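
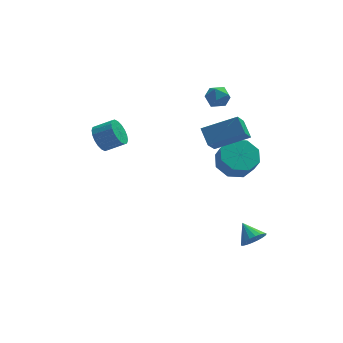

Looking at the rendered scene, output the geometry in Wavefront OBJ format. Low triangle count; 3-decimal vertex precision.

v 1.392 0.066 1.755
v 0.877 -0.859 2.761
v 1.187 0.912 2.428
v 0.672 -0.013 3.434
v 3.208 -0.107 2.526
v 2.693 -1.032 3.532
v 3.003 0.739 3.199
v 2.488 -0.186 4.205
v 2.615 0.886 0.031
v 3.648 1.2 0.064
v 3.798 0.608 1.003
v 2.765 0.294 0.969
v 3.147 1.717 0.47
v 3.297 1.125 1.409
v 2.334 1.747 0.619
v 2.484 1.155 1.557
v 1.686 1.273 0.423
v 1.836 0.681 1.362
v 1.582 0.572 -0.003
v 1.732 -0.02 0.936
v 2.083 0.055 -0.409
v 2.233 -0.537 0.53
v 2.896 0.025 -0.557
v 3.046 -0.567 0.381
v 3.544 0.499 -0.362
v 3.694 -0.093 0.577
v 2.899 -2.64 -3.337
v 3.445 -2.224 -3.584
v 2.501 -1.74 -2.703
v 3.211 -2.174 -3.803
v 2.915 -2.215 -3.93
v 2.616 -2.341 -3.939
v 2.372 -2.526 -3.829
v 2.233 -2.734 -3.621
v 2.226 -2.923 -3.357
v 2.352 -3.056 -3.089
v 2.586 -3.106 -2.87
v 2.883 -3.065 -2.743
v 3.182 -2.939 -2.734
v 3.425 -2.754 -2.844
v 3.564 -2.546 -3.052
v 3.572 -2.357 -3.316
v -4.224 0.892 2.644
v -3.814 0.91 1.946
v -2.865 0.686 2.498
v -3.276 0.668 3.196
v -3.798 1.252 2.057
v -2.849 1.029 2.609
v -3.866 1.523 2.285
v -2.918 1.3 2.837
v -4.006 1.669 2.584
v -3.057 1.446 3.135
v -4.188 1.661 2.894
v -3.24 1.438 3.446
v -4.378 1.501 3.155
v -3.429 1.277 3.707
v -4.537 1.22 3.315
v -3.589 0.996 3.867
v -4.635 0.874 3.342
v -3.686 0.65 3.894
v -4.651 0.531 3.231
v -3.702 0.308 3.783
v -4.582 0.26 3.003
v -3.634 0.037 3.555
v -4.443 0.114 2.705
v -3.494 -0.109 3.256
v -4.26 0.122 2.394
v -3.312 -0.101 2.946
v -4.071 0.283 2.133
v -3.122 0.059 2.685
v -3.911 0.564 1.973
v -2.963 0.34 2.525
v 2.004 4.482 3.317
v 2.52 4.59 2.774
v 2.1 3.27 3.166
v 2.616 3.378 2.623
v 2.785 3.538 3.343
v 2.726 4.287 3.437
v 1.894 3.573 2.503
v 1.835 4.322 2.597
v 2.452 4.028 2.271
v 3.003 4.007 2.79
v 1.617 3.853 3.15
v 2.168 3.832 3.669
f 2 4 1
f 5 2 1
f 1 4 3
f 3 5 1
f 2 8 4
f 6 2 5
f 6 8 2
f 4 8 3
f 7 5 3
f 3 8 7
f 7 6 5
f 8 6 7
f 10 9 13
f 10 13 11
f 11 13 14
f 11 14 12
f 13 9 15
f 13 15 14
f 14 15 16
f 14 16 12
f 15 9 17
f 15 17 16
f 16 17 18
f 16 18 12
f 17 9 19
f 17 19 18
f 18 19 20
f 18 20 12
f 19 9 21
f 19 21 20
f 20 21 22
f 20 22 12
f 21 9 23
f 21 23 22
f 22 23 24
f 22 24 12
f 23 9 25
f 23 25 24
f 24 25 26
f 24 26 12
f 25 9 10
f 25 10 26
f 26 10 11
f 26 11 12
f 28 27 30
f 28 30 29
f 30 27 31
f 30 31 29
f 31 27 32
f 31 32 29
f 32 27 33
f 32 33 29
f 33 27 34
f 33 34 29
f 34 27 35
f 34 35 29
f 35 27 36
f 35 36 29
f 36 27 37
f 36 37 29
f 37 27 38
f 37 38 29
f 38 27 39
f 38 39 29
f 39 27 40
f 39 40 29
f 40 27 41
f 40 41 29
f 41 27 42
f 41 42 29
f 42 27 28
f 42 28 29
f 44 43 47
f 44 47 45
f 45 47 48
f 45 48 46
f 47 43 49
f 47 49 48
f 48 49 50
f 48 50 46
f 49 43 51
f 49 51 50
f 50 51 52
f 50 52 46
f 51 43 53
f 51 53 52
f 52 53 54
f 52 54 46
f 53 43 55
f 53 55 54
f 54 55 56
f 54 56 46
f 55 43 57
f 55 57 56
f 56 57 58
f 56 58 46
f 57 43 59
f 57 59 58
f 58 59 60
f 58 60 46
f 59 43 61
f 59 61 60
f 60 61 62
f 60 62 46
f 61 43 63
f 61 63 62
f 62 63 64
f 62 64 46
f 63 43 65
f 63 65 64
f 64 65 66
f 64 66 46
f 65 43 67
f 65 67 66
f 66 67 68
f 66 68 46
f 67 43 69
f 67 69 68
f 68 69 70
f 68 70 46
f 69 43 71
f 69 71 70
f 70 71 72
f 70 72 46
f 71 43 44
f 71 44 72
f 72 44 45
f 72 45 46
f 73 84 78
f 73 78 74
f 73 74 80
f 73 80 83
f 73 83 84
f 74 78 82
f 78 84 77
f 84 83 75
f 83 80 79
f 80 74 81
f 76 82 77
f 76 77 75
f 76 75 79
f 76 79 81
f 76 81 82
f 77 82 78
f 75 77 84
f 79 75 83
f 81 79 80
f 82 81 74



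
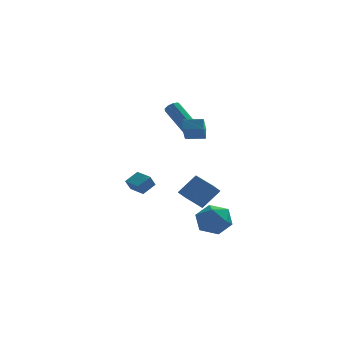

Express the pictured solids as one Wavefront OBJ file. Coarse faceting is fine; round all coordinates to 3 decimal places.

v 0.52 -3.341 -4.193
v 1.426 -3.835 -3.602
v -0.686 -3.885 -2.798
v 0.22 -4.379 -2.207
v 0.152 -3.197 -2.311
v 0.897 -2.861 -3.173
v -0.157 -4.859 -3.227
v 0.588 -4.523 -4.089
v 1.007 -4.773 -3.005
v 1.198 -3.746 -2.44
v -0.458 -3.974 -3.96
v -0.267 -2.947 -3.395
v 0.197 3.288 -5.064
v -0.27 2.657 -4.397
v -0.796 4.499 -4.612
v -1.263 3.868 -3.945
v 1.323 3.752 -3.835
v 0.856 3.121 -3.168
v 0.33 4.963 -3.383
v -0.137 4.332 -2.716
v -0.658 1.986 2.078
v -0.191 2.136 2.276
v -1.174 3.525 3.541
v -1.642 3.374 3.342
v -0.274 2.339 1.988
v -1.257 3.728 3.253
v -0.537 2.377 1.742
v -1.521 3.766 3.006
v -0.857 2.232 1.653
v -1.84 3.621 2.917
v -1.084 1.971 1.763
v -2.067 3.36 3.027
v -1.112 1.717 2.02
v -2.095 3.106 3.284
v -0.927 1.589 2.304
v -1.91 2.978 3.569
v -0.617 1.646 2.483
v -1.6 3.035 3.747
v -0.326 1.862 2.472
v -1.309 3.251 3.736
v -4.263 -0.512 -1.944
v -4.578 -0.829 -1.209
v -3.53 0.011 -1.405
v -3.844 -0.305 -0.67
v -3.556 -1.415 -2.03
v -3.87 -1.731 -1.295
v -2.822 -0.891 -1.491
v -3.137 -1.208 -0.756
v -1.374 -2.919 3.562
v -1.323 -2.363 4.135
v -1.154 -1.769 2.427
v -1.103 -1.213 3
v -0.197 -3.087 3.62
v -0.146 -2.531 4.193
v 0.023 -1.937 2.485
v 0.074 -1.381 3.058
f 1 12 6
f 1 6 2
f 1 2 8
f 1 8 11
f 1 11 12
f 2 6 10
f 6 12 5
f 12 11 3
f 11 8 7
f 8 2 9
f 4 10 5
f 4 5 3
f 4 3 7
f 4 7 9
f 4 9 10
f 5 10 6
f 3 5 12
f 7 3 11
f 9 7 8
f 10 9 2
f 14 16 13
f 17 14 13
f 13 16 15
f 15 17 13
f 14 20 16
f 18 14 17
f 18 20 14
f 16 20 15
f 19 17 15
f 15 20 19
f 19 18 17
f 20 18 19
f 22 21 25
f 22 25 23
f 23 25 26
f 23 26 24
f 25 21 27
f 25 27 26
f 26 27 28
f 26 28 24
f 27 21 29
f 27 29 28
f 28 29 30
f 28 30 24
f 29 21 31
f 29 31 30
f 30 31 32
f 30 32 24
f 31 21 33
f 31 33 32
f 32 33 34
f 32 34 24
f 33 21 35
f 33 35 34
f 34 35 36
f 34 36 24
f 35 21 37
f 35 37 36
f 36 37 38
f 36 38 24
f 37 21 39
f 37 39 38
f 38 39 40
f 38 40 24
f 39 21 22
f 39 22 40
f 40 22 23
f 40 23 24
f 42 44 41
f 45 42 41
f 41 44 43
f 43 45 41
f 42 48 44
f 46 42 45
f 46 48 42
f 44 48 43
f 47 45 43
f 43 48 47
f 47 46 45
f 48 46 47
f 50 52 49
f 53 50 49
f 49 52 51
f 51 53 49
f 50 56 52
f 54 50 53
f 54 56 50
f 52 56 51
f 55 53 51
f 51 56 55
f 55 54 53
f 56 54 55



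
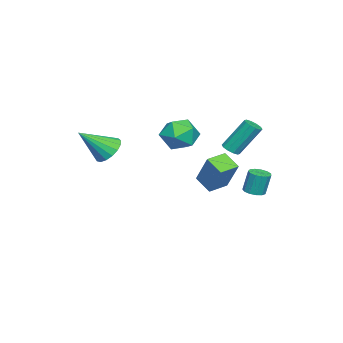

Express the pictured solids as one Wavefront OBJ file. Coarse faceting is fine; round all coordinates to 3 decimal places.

v -3.029 2.146 1.209
v -2.474 2.131 1.336
v -2.856 3.259 3.138
v -3.411 3.274 3.011
v -2.533 2.419 1.143
v -2.915 3.548 2.945
v -2.782 2.603 0.975
v -3.164 3.732 2.777
v -3.126 2.612 0.896
v -3.508 3.741 2.698
v -3.432 2.443 0.937
v -3.814 3.572 2.739
v -3.584 2.161 1.082
v -3.966 3.289 2.884
v -3.525 1.872 1.275
v -3.907 3.001 3.077
v -3.276 1.688 1.443
v -3.658 2.817 3.245
v -2.932 1.679 1.522
v -3.314 2.808 3.324
v -2.626 1.848 1.481
v -3.008 2.977 3.283
v 1.799 -2.983 2.266
v 2.586 -2.475 2.198
v 2.741 -4.257 3.674
v 2.358 -2.276 2.531
v 2.002 -2.239 2.803
v 1.599 -2.372 2.952
v 1.242 -2.646 2.944
v 1.012 -2.997 2.78
v 0.963 -3.344 2.499
v 1.105 -3.609 2.164
v 1.406 -3.731 1.853
v 1.797 -3.681 1.636
v 2.188 -3.471 1.563
v 2.491 -3.15 1.652
v 2.634 -2.79 1.881
v 2.594 3.601 0.858
v 2.127 2.763 1.492
v 3.438 4.433 2.579
v 2.971 3.595 3.213
v 3.529 2.965 0.707
v 3.062 2.127 1.341
v 4.373 3.797 2.428
v 3.906 2.959 3.062
v -2.301 0.681 2.425
v -1.209 0.587 1.966
v -2.211 -1.147 3.014
v -1.119 -1.241 2.555
v -1.305 -0.556 3.508
v -1.361 0.573 3.144
v -2.059 -1.133 1.836
v -2.115 -0.004 1.472
v -1.06 -0.534 1.602
v -0.594 -0.178 2.635
v -2.826 -0.382 2.345
v -2.36 -0.026 3.378
v -3.64 3.294 -1.969
v -3.297 3.826 -2.067
v -3.356 4.117 -0.688
v -3.7 3.586 -0.591
v -3.643 3.92 -2.102
v -3.702 4.212 -0.723
v -3.988 3.817 -2.095
v -4.048 4.108 -0.716
v -4.223 3.547 -2.048
v -4.282 3.838 -0.669
v -4.273 3.197 -1.976
v -4.332 3.488 -0.597
v -4.122 2.878 -1.902
v -4.181 3.169 -0.524
v -3.818 2.691 -1.849
v -3.877 2.983 -0.471
v -3.458 2.696 -1.835
v -3.517 2.987 -0.456
v -3.155 2.891 -1.863
v -3.215 3.182 -0.485
v -3.007 3.213 -1.925
v -3.066 3.505 -0.547
v -3.06 3.562 -2.001
v -3.119 3.853 -0.622
f 2 1 5
f 2 5 3
f 3 5 6
f 3 6 4
f 5 1 7
f 5 7 6
f 6 7 8
f 6 8 4
f 7 1 9
f 7 9 8
f 8 9 10
f 8 10 4
f 9 1 11
f 9 11 10
f 10 11 12
f 10 12 4
f 11 1 13
f 11 13 12
f 12 13 14
f 12 14 4
f 13 1 15
f 13 15 14
f 14 15 16
f 14 16 4
f 15 1 17
f 15 17 16
f 16 17 18
f 16 18 4
f 17 1 19
f 17 19 18
f 18 19 20
f 18 20 4
f 19 1 21
f 19 21 20
f 20 21 22
f 20 22 4
f 21 1 2
f 21 2 22
f 22 2 3
f 22 3 4
f 24 23 26
f 24 26 25
f 26 23 27
f 26 27 25
f 27 23 28
f 27 28 25
f 28 23 29
f 28 29 25
f 29 23 30
f 29 30 25
f 30 23 31
f 30 31 25
f 31 23 32
f 31 32 25
f 32 23 33
f 32 33 25
f 33 23 34
f 33 34 25
f 34 23 35
f 34 35 25
f 35 23 36
f 35 36 25
f 36 23 37
f 36 37 25
f 37 23 24
f 37 24 25
f 39 41 38
f 42 39 38
f 38 41 40
f 40 42 38
f 39 45 41
f 43 39 42
f 43 45 39
f 41 45 40
f 44 42 40
f 40 45 44
f 44 43 42
f 45 43 44
f 46 57 51
f 46 51 47
f 46 47 53
f 46 53 56
f 46 56 57
f 47 51 55
f 51 57 50
f 57 56 48
f 56 53 52
f 53 47 54
f 49 55 50
f 49 50 48
f 49 48 52
f 49 52 54
f 49 54 55
f 50 55 51
f 48 50 57
f 52 48 56
f 54 52 53
f 55 54 47
f 59 58 62
f 59 62 60
f 60 62 63
f 60 63 61
f 62 58 64
f 62 64 63
f 63 64 65
f 63 65 61
f 64 58 66
f 64 66 65
f 65 66 67
f 65 67 61
f 66 58 68
f 66 68 67
f 67 68 69
f 67 69 61
f 68 58 70
f 68 70 69
f 69 70 71
f 69 71 61
f 70 58 72
f 70 72 71
f 71 72 73
f 71 73 61
f 72 58 74
f 72 74 73
f 73 74 75
f 73 75 61
f 74 58 76
f 74 76 75
f 75 76 77
f 75 77 61
f 76 58 78
f 76 78 77
f 77 78 79
f 77 79 61
f 78 58 80
f 78 80 79
f 79 80 81
f 79 81 61
f 80 58 59
f 80 59 81
f 81 59 60
f 81 60 61



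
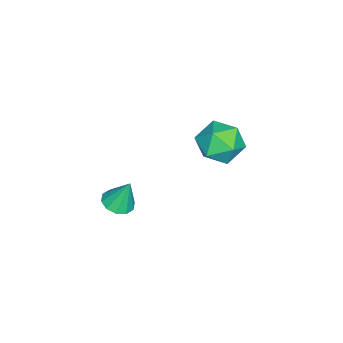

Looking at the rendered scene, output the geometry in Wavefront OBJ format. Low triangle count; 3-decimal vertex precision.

v -2.827 0.372 1.768
v -1.914 -0.197 1.215
v -3.206 -1.243 2.805
v -2.293 -1.812 2.252
v -2.064 -0.914 3.029
v -1.829 0.084 2.388
v -3.291 -1.524 1.632
v -3.056 -0.526 0.991
v -2.201 -1.369 1.131
v -1.443 -0.992 1.994
v -3.677 -0.448 2.026
v -2.919 -0.071 2.889
v 2.717 -3.558 1.96
v 3.204 -3.02 1.772
v 2.663 -3.022 3.36
v 2.776 -2.859 1.694
v 2.326 -2.966 1.718
v 2.025 -3.299 1.834
v 1.988 -3.731 1.998
v 2.23 -4.097 2.148
v 2.658 -4.257 2.226
v 3.109 -4.15 2.202
v 3.41 -3.817 2.086
v 3.446 -3.386 1.922
f 1 12 6
f 1 6 2
f 1 2 8
f 1 8 11
f 1 11 12
f 2 6 10
f 6 12 5
f 12 11 3
f 11 8 7
f 8 2 9
f 4 10 5
f 4 5 3
f 4 3 7
f 4 7 9
f 4 9 10
f 5 10 6
f 3 5 12
f 7 3 11
f 9 7 8
f 10 9 2
f 14 13 16
f 14 16 15
f 16 13 17
f 16 17 15
f 17 13 18
f 17 18 15
f 18 13 19
f 18 19 15
f 19 13 20
f 19 20 15
f 20 13 21
f 20 21 15
f 21 13 22
f 21 22 15
f 22 13 23
f 22 23 15
f 23 13 24
f 23 24 15
f 24 13 14
f 24 14 15



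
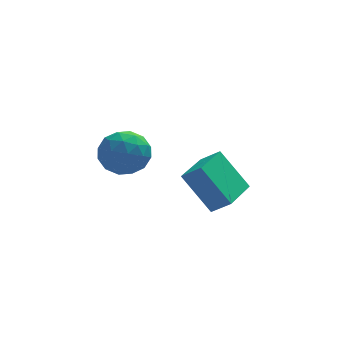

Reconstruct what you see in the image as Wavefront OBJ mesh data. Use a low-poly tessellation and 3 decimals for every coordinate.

v 0.379 1.039 -4.808
v 1.002 0.683 -4.232
v -0.543 1.752 -3.371
v 0.08 1.397 -2.795
v 1.3 2.463 -4.925
v 1.923 2.108 -4.349
v 0.378 3.177 -3.488
v 1.001 2.821 -2.912
v -3.317 -0.161 -0.152
v -2.554 -0.424 0.323
v -3.046 -1.236 -1.183
v -2.283 -1.499 -0.708
v -3.134 -1.651 -0.349
v -3.301 -0.987 0.289
v -2.299 -0.673 -1.149
v -2.466 -0.009 -0.511
v -1.925 -0.741 -0.293
v -2.441 -1.345 0.201
v -3.159 -0.315 -1.061
v -3.675 -0.919 -0.567
v -2.959 -0.198 0.176
v -2.641 -1.462 -1.036
v -3.141 -1.551 -0.825
v -2.692 -1.706 -0.546
v -3.398 -0.529 0.156
v -2.95 -0.683 0.435
v -3.291 -1.405 0.04
v -2.65 -0.977 -1.295
v -2.202 -1.131 -1.016
v -2.908 0.046 -0.314
v -2.459 -0.109 -0.035
v -2.309 -0.255 -0.9
v -2.141 -0.539 0.093
v -1.982 -1.171 -0.513
v -1.991 -0.685 -0.772
v -2.09 -0.295 -0.397
v -2.445 -0.894 0.384
v -2.285 -1.526 -0.222
v -2.785 -1.615 -0.011
v -2.884 -1.225 0.363
v -2.075 -1.08 0.021
v -3.315 -0.134 -0.638
v -3.155 -0.766 -1.244
v -2.716 -0.435 -1.223
v -2.815 -0.045 -0.849
v -3.618 -0.489 -0.347
v -3.459 -1.121 -0.953
v -3.51 -1.365 -0.463
v -3.609 -0.975 -0.088
v -3.525 -0.58 -0.881
f 2 4 1
f 5 2 1
f 1 4 3
f 3 5 1
f 2 8 4
f 6 2 5
f 6 8 2
f 4 8 3
f 7 5 3
f 3 8 7
f 7 6 5
f 8 6 7
f 9 46 25
f 46 20 49
f 25 49 14
f 46 49 25
f 9 25 21
f 25 14 26
f 21 26 10
f 25 26 21
f 9 21 30
f 21 10 31
f 30 31 16
f 21 31 30
f 9 30 42
f 30 16 45
f 42 45 19
f 30 45 42
f 9 42 46
f 42 19 50
f 46 50 20
f 42 50 46
f 10 26 37
f 26 14 40
f 37 40 18
f 26 40 37
f 14 49 27
f 49 20 48
f 27 48 13
f 49 48 27
f 20 50 47
f 50 19 43
f 47 43 11
f 50 43 47
f 19 45 44
f 45 16 32
f 44 32 15
f 45 32 44
f 16 31 36
f 31 10 33
f 36 33 17
f 31 33 36
f 12 38 24
f 38 18 39
f 24 39 13
f 38 39 24
f 12 24 22
f 24 13 23
f 22 23 11
f 24 23 22
f 12 22 29
f 22 11 28
f 29 28 15
f 22 28 29
f 12 29 34
f 29 15 35
f 34 35 17
f 29 35 34
f 12 34 38
f 34 17 41
f 38 41 18
f 34 41 38
f 13 39 27
f 39 18 40
f 27 40 14
f 39 40 27
f 11 23 47
f 23 13 48
f 47 48 20
f 23 48 47
f 15 28 44
f 28 11 43
f 44 43 19
f 28 43 44
f 17 35 36
f 35 15 32
f 36 32 16
f 35 32 36
f 18 41 37
f 41 17 33
f 37 33 10
f 41 33 37



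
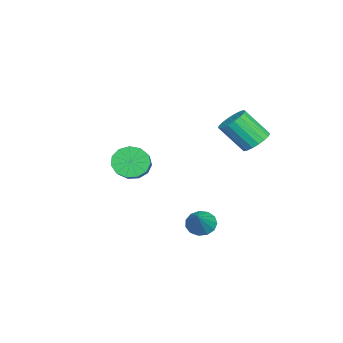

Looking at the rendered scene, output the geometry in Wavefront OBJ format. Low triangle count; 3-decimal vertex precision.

v 2.643 1.373 -4.396
v 3.077 0.954 -4.842
v 3.837 1.447 -3.304
v 3.15 1.356 -4.949
v 3.062 1.764 -4.88
v 2.841 2.047 -4.658
v 2.557 2.117 -4.353
v 2.301 1.95 -4.062
v 2.153 1.6 -3.876
v 2.161 1.178 -3.856
v 2.322 0.818 -4.008
v 2.585 0.634 -4.283
v 2.867 0.685 -4.594
v -3.645 -3.508 -3.979
v -3.15 -3.616 -4.818
v -1.341 -3.24 -3.8
v -1.835 -3.132 -2.961
v -3.281 -3.081 -4.783
v -1.472 -2.705 -3.765
v -3.528 -2.681 -4.492
v -1.718 -2.305 -3.474
v -3.811 -2.544 -4.038
v -2.002 -2.168 -3.02
v -4.042 -2.713 -3.566
v -2.233 -2.337 -2.548
v -4.147 -3.134 -3.225
v -2.337 -2.759 -2.207
v -4.092 -3.674 -3.123
v -2.282 -3.298 -2.105
v -3.895 -4.161 -3.293
v -2.086 -3.786 -2.275
v -3.619 -4.441 -3.681
v -1.809 -4.065 -2.663
v -3.351 -4.424 -4.163
v -1.541 -4.049 -3.145
v -3.176 -4.117 -4.587
v -1.367 -3.741 -3.569
v -2.988 2.886 -1.47
v -2.128 2.875 -1.488
v -2.113 1.644 -0.068
v -2.972 1.654 -0.05
v -2.204 3.158 -1.242
v -2.189 1.927 0.178
v -2.436 3.387 -1.041
v -2.421 2.156 0.379
v -2.777 3.517 -0.925
v -2.762 2.285 0.495
v -3.16 3.521 -0.917
v -3.145 2.29 0.503
v -3.508 3.4 -1.019
v -3.493 2.169 0.402
v -3.754 3.177 -1.21
v -3.739 1.946 0.211
v -3.847 2.896 -1.452
v -3.832 1.665 -0.032
v -3.771 2.613 -1.698
v -3.756 1.382 -0.278
v -3.539 2.384 -1.899
v -3.524 1.153 -0.479
v -3.198 2.255 -2.015
v -3.183 1.023 -0.595
v -2.815 2.25 -2.023
v -2.8 1.019 -0.603
v -2.467 2.371 -1.922
v -2.452 1.14 -0.501
v -2.221 2.594 -1.731
v -2.206 1.363 -0.31
f 2 1 4
f 2 4 3
f 4 1 5
f 4 5 3
f 5 1 6
f 5 6 3
f 6 1 7
f 6 7 3
f 7 1 8
f 7 8 3
f 8 1 9
f 8 9 3
f 9 1 10
f 9 10 3
f 10 1 11
f 10 11 3
f 11 1 12
f 11 12 3
f 12 1 13
f 12 13 3
f 13 1 2
f 13 2 3
f 15 14 18
f 15 18 16
f 16 18 19
f 16 19 17
f 18 14 20
f 18 20 19
f 19 20 21
f 19 21 17
f 20 14 22
f 20 22 21
f 21 22 23
f 21 23 17
f 22 14 24
f 22 24 23
f 23 24 25
f 23 25 17
f 24 14 26
f 24 26 25
f 25 26 27
f 25 27 17
f 26 14 28
f 26 28 27
f 27 28 29
f 27 29 17
f 28 14 30
f 28 30 29
f 29 30 31
f 29 31 17
f 30 14 32
f 30 32 31
f 31 32 33
f 31 33 17
f 32 14 34
f 32 34 33
f 33 34 35
f 33 35 17
f 34 14 36
f 34 36 35
f 35 36 37
f 35 37 17
f 36 14 15
f 36 15 37
f 37 15 16
f 37 16 17
f 39 38 42
f 39 42 40
f 40 42 43
f 40 43 41
f 42 38 44
f 42 44 43
f 43 44 45
f 43 45 41
f 44 38 46
f 44 46 45
f 45 46 47
f 45 47 41
f 46 38 48
f 46 48 47
f 47 48 49
f 47 49 41
f 48 38 50
f 48 50 49
f 49 50 51
f 49 51 41
f 50 38 52
f 50 52 51
f 51 52 53
f 51 53 41
f 52 38 54
f 52 54 53
f 53 54 55
f 53 55 41
f 54 38 56
f 54 56 55
f 55 56 57
f 55 57 41
f 56 38 58
f 56 58 57
f 57 58 59
f 57 59 41
f 58 38 60
f 58 60 59
f 59 60 61
f 59 61 41
f 60 38 62
f 60 62 61
f 61 62 63
f 61 63 41
f 62 38 64
f 62 64 63
f 63 64 65
f 63 65 41
f 64 38 66
f 64 66 65
f 65 66 67
f 65 67 41
f 66 38 39
f 66 39 67
f 67 39 40
f 67 40 41



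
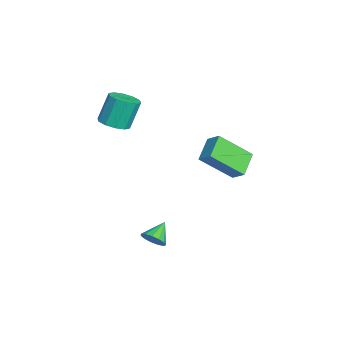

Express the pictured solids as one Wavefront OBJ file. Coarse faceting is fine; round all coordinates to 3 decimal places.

v 3.571 -0.825 -1.801
v 3.94 -0.875 -1.293
v 2.789 -0.295 -1.179
v 4.025 -0.567 -1.448
v 3.966 -0.341 -1.716
v 3.781 -0.269 -2.01
v 3.529 -0.373 -2.238
v 3.291 -0.62 -2.327
v 3.141 -0.933 -2.249
v 3.128 -1.211 -2.029
v 3.256 -1.366 -1.736
v 3.483 -1.35 -1.464
v 3.738 -1.167 -1.299
v -1.038 2.864 -0.833
v -0.866 1.286 0.541
v -2.171 3.307 -0.181
v -1.999 1.729 1.193
v -0.541 3.371 -0.313
v -0.369 1.793 1.061
v -1.674 3.814 0.339
v -1.502 2.236 1.713
v -2.383 -2.592 2.057
v -1.772 -2.077 2.029
v -2.145 -1.553 3.515
v -2.757 -2.068 3.543
v -2.172 -1.849 1.848
v -2.545 -1.325 3.335
v -2.653 -1.905 1.747
v -3.026 -1.381 3.234
v -3.03 -2.224 1.764
v -3.404 -1.7 3.251
v -3.161 -2.683 1.893
v -3.535 -2.159 3.38
v -2.995 -3.107 2.085
v -3.368 -2.583 3.571
v -2.595 -3.335 2.265
v -2.968 -2.811 3.752
v -2.114 -3.279 2.366
v -2.487 -2.755 3.853
v -1.736 -2.96 2.349
v -2.11 -2.436 3.836
v -1.605 -2.501 2.22
v -1.979 -1.977 3.707
f 2 1 4
f 2 4 3
f 4 1 5
f 4 5 3
f 5 1 6
f 5 6 3
f 6 1 7
f 6 7 3
f 7 1 8
f 7 8 3
f 8 1 9
f 8 9 3
f 9 1 10
f 9 10 3
f 10 1 11
f 10 11 3
f 11 1 12
f 11 12 3
f 12 1 13
f 12 13 3
f 13 1 2
f 13 2 3
f 15 17 14
f 18 15 14
f 14 17 16
f 16 18 14
f 15 21 17
f 19 15 18
f 19 21 15
f 17 21 16
f 20 18 16
f 16 21 20
f 20 19 18
f 21 19 20
f 23 22 26
f 23 26 24
f 24 26 27
f 24 27 25
f 26 22 28
f 26 28 27
f 27 28 29
f 27 29 25
f 28 22 30
f 28 30 29
f 29 30 31
f 29 31 25
f 30 22 32
f 30 32 31
f 31 32 33
f 31 33 25
f 32 22 34
f 32 34 33
f 33 34 35
f 33 35 25
f 34 22 36
f 34 36 35
f 35 36 37
f 35 37 25
f 36 22 38
f 36 38 37
f 37 38 39
f 37 39 25
f 38 22 40
f 38 40 39
f 39 40 41
f 39 41 25
f 40 22 42
f 40 42 41
f 41 42 43
f 41 43 25
f 42 22 23
f 42 23 43
f 43 23 24
f 43 24 25



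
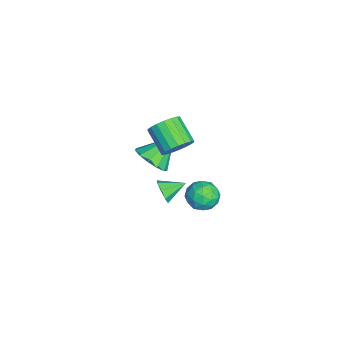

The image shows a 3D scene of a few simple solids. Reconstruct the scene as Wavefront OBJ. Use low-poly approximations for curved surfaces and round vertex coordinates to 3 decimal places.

v -3.192 -2.434 -0.132
v -2.824 -2.899 0.518
v -3.848 -1.466 0.932
v -2.498 -2.545 0.398
v -2.392 -2.156 0.109
v -2.541 -1.855 -0.256
v -2.896 -1.738 -0.582
v -3.345 -1.841 -0.764
v -3.745 -2.133 -0.746
v -3.971 -2.52 -0.533
v -3.948 -2.879 -0.193
v -3.686 -3.097 0.167
v -3.267 -3.105 0.432
v -0.433 -1.196 3.344
v 0.019 -1.169 3.929
v -0.895 -1.778 4.662
v -1.347 -1.804 4.076
v -0.15 -0.887 3.954
v -1.064 -1.496 4.686
v -0.374 -0.666 3.857
v -1.288 -1.275 4.59
v -0.61 -0.55 3.659
v -1.524 -1.159 4.392
v -0.811 -0.562 3.398
v -1.725 -1.171 4.131
v -0.937 -0.699 3.127
v -1.851 -1.308 3.86
v -0.964 -0.935 2.898
v -1.877 -1.544 3.631
v -0.885 -1.222 2.758
v -1.799 -1.831 3.491
v -0.716 -1.504 2.734
v -1.63 -2.113 3.466
v -0.492 -1.725 2.83
v -1.406 -2.334 3.563
v -0.256 -1.841 3.028
v -1.17 -2.45 3.761
v -0.055 -1.829 3.289
v -0.969 -2.438 4.022
v 0.071 -1.692 3.56
v -0.843 -2.301 4.293
v 0.097 -1.456 3.789
v -0.816 -2.065 4.522
v 1.167 -1.762 1.994
v 1.531 -1.816 2.442
v 0.893 -0.838 2.326
v 1.724 -1.631 2.087
v 1.59 -1.523 1.678
v 1.209 -1.555 1.453
v 0.802 -1.709 1.545
v 0.61 -1.893 1.9
v 0.743 -2.001 2.309
v 1.125 -1.969 2.534
v 1.824 0.147 2.236
v 2.095 0.548 2.791
v 2.205 -0.848 2.769
v 2.476 -0.447 3.324
v 1.748 -0.503 3.232
v 1.513 0.112 2.902
v 2.787 -0.412 2.658
v 2.552 0.203 2.328
v 2.691 0.202 3.051
v 2.048 0.146 3.406
v 2.252 -0.446 2.154
v 1.609 -0.502 2.509
v 1.926 0.435 2.467
v 2.374 -0.735 3.093
v 1.946 -0.767 3.039
v 2.106 -0.532 3.365
v 1.584 0.178 2.532
v 1.743 0.414 2.858
v 1.539 -0.203 3.118
v 2.557 -0.714 2.702
v 2.716 -0.478 3.028
v 2.194 0.232 2.195
v 2.354 0.467 2.521
v 2.761 -0.097 2.442
v 2.435 0.467 2.946
v 2.66 -0.117 3.259
v 2.842 -0.097 2.867
v 2.704 0.264 2.674
v 2.058 0.434 3.154
v 2.282 -0.15 3.467
v 1.854 -0.183 3.413
v 1.715 0.178 3.22
v 2.408 0.231 3.307
v 2.018 -0.15 2.093
v 2.242 -0.734 2.406
v 2.585 -0.478 2.34
v 2.446 -0.117 2.147
v 1.64 -0.183 2.301
v 1.865 -0.767 2.614
v 1.596 -0.564 2.886
v 1.458 -0.203 2.693
v 1.892 -0.531 2.253
f 2 1 4
f 2 4 3
f 4 1 5
f 4 5 3
f 5 1 6
f 5 6 3
f 6 1 7
f 6 7 3
f 7 1 8
f 7 8 3
f 8 1 9
f 8 9 3
f 9 1 10
f 9 10 3
f 10 1 11
f 10 11 3
f 11 1 12
f 11 12 3
f 12 1 13
f 12 13 3
f 13 1 2
f 13 2 3
f 15 14 18
f 15 18 16
f 16 18 19
f 16 19 17
f 18 14 20
f 18 20 19
f 19 20 21
f 19 21 17
f 20 14 22
f 20 22 21
f 21 22 23
f 21 23 17
f 22 14 24
f 22 24 23
f 23 24 25
f 23 25 17
f 24 14 26
f 24 26 25
f 25 26 27
f 25 27 17
f 26 14 28
f 26 28 27
f 27 28 29
f 27 29 17
f 28 14 30
f 28 30 29
f 29 30 31
f 29 31 17
f 30 14 32
f 30 32 31
f 31 32 33
f 31 33 17
f 32 14 34
f 32 34 33
f 33 34 35
f 33 35 17
f 34 14 36
f 34 36 35
f 35 36 37
f 35 37 17
f 36 14 38
f 36 38 37
f 37 38 39
f 37 39 17
f 38 14 40
f 38 40 39
f 39 40 41
f 39 41 17
f 40 14 42
f 40 42 41
f 41 42 43
f 41 43 17
f 42 14 15
f 42 15 43
f 43 15 16
f 43 16 17
f 45 44 47
f 45 47 46
f 47 44 48
f 47 48 46
f 48 44 49
f 48 49 46
f 49 44 50
f 49 50 46
f 50 44 51
f 50 51 46
f 51 44 52
f 51 52 46
f 52 44 53
f 52 53 46
f 53 44 45
f 53 45 46
f 54 91 70
f 91 65 94
f 70 94 59
f 91 94 70
f 54 70 66
f 70 59 71
f 66 71 55
f 70 71 66
f 54 66 75
f 66 55 76
f 75 76 61
f 66 76 75
f 54 75 87
f 75 61 90
f 87 90 64
f 75 90 87
f 54 87 91
f 87 64 95
f 91 95 65
f 87 95 91
f 55 71 82
f 71 59 85
f 82 85 63
f 71 85 82
f 59 94 72
f 94 65 93
f 72 93 58
f 94 93 72
f 65 95 92
f 95 64 88
f 92 88 56
f 95 88 92
f 64 90 89
f 90 61 77
f 89 77 60
f 90 77 89
f 61 76 81
f 76 55 78
f 81 78 62
f 76 78 81
f 57 83 69
f 83 63 84
f 69 84 58
f 83 84 69
f 57 69 67
f 69 58 68
f 67 68 56
f 69 68 67
f 57 67 74
f 67 56 73
f 74 73 60
f 67 73 74
f 57 74 79
f 74 60 80
f 79 80 62
f 74 80 79
f 57 79 83
f 79 62 86
f 83 86 63
f 79 86 83
f 58 84 72
f 84 63 85
f 72 85 59
f 84 85 72
f 56 68 92
f 68 58 93
f 92 93 65
f 68 93 92
f 60 73 89
f 73 56 88
f 89 88 64
f 73 88 89
f 62 80 81
f 80 60 77
f 81 77 61
f 80 77 81
f 63 86 82
f 86 62 78
f 82 78 55
f 86 78 82



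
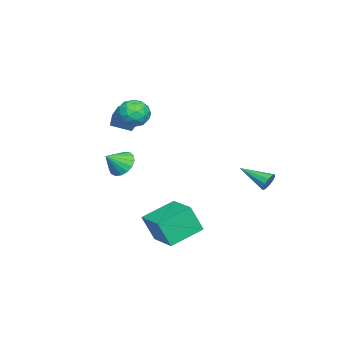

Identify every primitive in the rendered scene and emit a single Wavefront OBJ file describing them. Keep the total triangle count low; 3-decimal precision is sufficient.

v -3.443 4.635 -2.585
v -3.143 4.364 -3.093
v -3.857 2.845 -1.875
v -2.871 4.417 -2.802
v -2.817 4.553 -2.428
v -3.003 4.72 -2.114
v -3.357 4.855 -1.979
v -3.743 4.906 -2.076
v -4.015 4.854 -2.367
v -4.068 4.718 -2.741
v -3.883 4.55 -3.056
v -3.529 4.415 -3.19
v -1.1 -3.245 -1.095
v -0.356 -3.028 -1.628
v -0.28 -3.915 -0.225
v -0.384 -2.685 -1.337
v -0.576 -2.471 -0.992
v -0.888 -2.434 -0.669
v -1.248 -2.583 -0.444
v -1.574 -2.883 -0.369
v -1.792 -3.266 -0.459
v -1.851 -3.645 -0.695
v -1.738 -3.931 -1.023
v -1.478 -4.061 -1.367
v -1.132 -4.003 -1.649
v -0.779 -3.772 -1.804
v -0.499 -3.42 -1.796
v 1.912 1.355 -3.641
v 2.109 0.697 -1.999
v 3.32 2.684 -3.279
v 3.518 2.026 -1.636
v 3.382 -0.006 -4.364
v 3.58 -0.664 -2.721
v 4.791 1.323 -4.001
v 4.988 0.665 -2.359
v -1.931 -2.9 1.171
v -1.511 -4.036 1.642
v -2.837 -3.063 1.586
v -2.417 -4.199 2.057
v -1.603 -2.401 2.083
v -1.183 -3.537 2.554
v -2.509 -2.564 2.498
v -2.089 -3.7 2.969
v -1.224 -1.561 2.961
v -0.269 -1.738 2.65
v -1.371 -3.142 3.41
v -0.416 -3.319 3.099
v -0.585 -2.741 3.922
v -0.494 -1.764 3.644
v -1.146 -3.116 2.416
v -1.055 -2.139 2.138
v -0.221 -2.7 2.313
v 0.126 -2.468 3.244
v -1.766 -2.412 2.816
v -1.419 -2.18 3.747
v -0.733 -1.511 2.766
v -0.907 -3.369 3.294
v -1.006 -3.029 3.778
v -0.445 -3.134 3.595
v -0.866 -1.526 3.35
v -0.304 -1.63 3.167
v -0.49 -2.219 3.915
v -1.336 -3.25 2.893
v -0.774 -3.354 2.71
v -1.195 -1.746 2.465
v -0.634 -1.851 2.282
v -1.15 -2.661 2.145
v -0.144 -2.18 2.385
v -0.231 -3.11 2.649
v -0.659 -2.99 2.248
v -0.606 -2.416 2.084
v 0.06 -2.044 2.932
v -0.027 -2.973 3.196
v -0.126 -2.633 3.68
v -0.072 -2.059 3.517
v 0.088 -2.609 2.734
v -1.613 -1.907 2.864
v -1.7 -2.836 3.128
v -1.568 -2.821 2.543
v -1.514 -2.247 2.38
v -1.409 -1.77 3.411
v -1.496 -2.7 3.675
v -1.034 -2.464 3.976
v -0.981 -1.89 3.812
v -1.728 -2.271 3.326
f 2 1 4
f 2 4 3
f 4 1 5
f 4 5 3
f 5 1 6
f 5 6 3
f 6 1 7
f 6 7 3
f 7 1 8
f 7 8 3
f 8 1 9
f 8 9 3
f 9 1 10
f 9 10 3
f 10 1 11
f 10 11 3
f 11 1 12
f 11 12 3
f 12 1 2
f 12 2 3
f 14 13 16
f 14 16 15
f 16 13 17
f 16 17 15
f 17 13 18
f 17 18 15
f 18 13 19
f 18 19 15
f 19 13 20
f 19 20 15
f 20 13 21
f 20 21 15
f 21 13 22
f 21 22 15
f 22 13 23
f 22 23 15
f 23 13 24
f 23 24 15
f 24 13 25
f 24 25 15
f 25 13 26
f 25 26 15
f 26 13 27
f 26 27 15
f 27 13 14
f 27 14 15
f 29 31 28
f 32 29 28
f 28 31 30
f 30 32 28
f 29 35 31
f 33 29 32
f 33 35 29
f 31 35 30
f 34 32 30
f 30 35 34
f 34 33 32
f 35 33 34
f 37 39 36
f 40 37 36
f 36 39 38
f 38 40 36
f 37 43 39
f 41 37 40
f 41 43 37
f 39 43 38
f 42 40 38
f 38 43 42
f 42 41 40
f 43 41 42
f 44 81 60
f 81 55 84
f 60 84 49
f 81 84 60
f 44 60 56
f 60 49 61
f 56 61 45
f 60 61 56
f 44 56 65
f 56 45 66
f 65 66 51
f 56 66 65
f 44 65 77
f 65 51 80
f 77 80 54
f 65 80 77
f 44 77 81
f 77 54 85
f 81 85 55
f 77 85 81
f 45 61 72
f 61 49 75
f 72 75 53
f 61 75 72
f 49 84 62
f 84 55 83
f 62 83 48
f 84 83 62
f 55 85 82
f 85 54 78
f 82 78 46
f 85 78 82
f 54 80 79
f 80 51 67
f 79 67 50
f 80 67 79
f 51 66 71
f 66 45 68
f 71 68 52
f 66 68 71
f 47 73 59
f 73 53 74
f 59 74 48
f 73 74 59
f 47 59 57
f 59 48 58
f 57 58 46
f 59 58 57
f 47 57 64
f 57 46 63
f 64 63 50
f 57 63 64
f 47 64 69
f 64 50 70
f 69 70 52
f 64 70 69
f 47 69 73
f 69 52 76
f 73 76 53
f 69 76 73
f 48 74 62
f 74 53 75
f 62 75 49
f 74 75 62
f 46 58 82
f 58 48 83
f 82 83 55
f 58 83 82
f 50 63 79
f 63 46 78
f 79 78 54
f 63 78 79
f 52 70 71
f 70 50 67
f 71 67 51
f 70 67 71
f 53 76 72
f 76 52 68
f 72 68 45
f 76 68 72



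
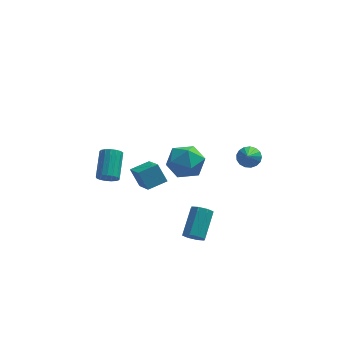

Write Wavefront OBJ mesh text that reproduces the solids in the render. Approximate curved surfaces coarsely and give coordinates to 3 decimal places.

v -0.194 2.146 -0.107
v 0.878 2.442 -0.183
v 0.082 0.838 -1.317
v 1.154 1.134 -1.393
v 0.771 0.663 -0.459
v 0.6 1.472 0.29
v 0.36 1.808 -1.79
v 0.189 2.617 -1.041
v 1.22 2.234 -1.223
v 1.474 1.526 -0.4
v -0.514 1.754 -1.1
v -0.26 1.046 -0.277
v 0.939 -4.593 -1.234
v 1.483 -4.813 -1.168
v 1.884 -3.526 -0.199
v 1.341 -3.307 -0.266
v 1.451 -4.536 -1.523
v 1.852 -3.249 -0.554
v 1.119 -4.292 -1.709
v 1.52 -3.005 -0.74
v 0.682 -4.225 -1.617
v 1.083 -2.938 -0.648
v 0.396 -4.374 -1.301
v 0.797 -3.087 -0.332
v 0.428 -4.651 -0.946
v 0.829 -3.364 0.023
v 0.76 -4.895 -0.76
v 1.161 -3.608 0.209
v 1.197 -4.962 -0.852
v 1.598 -3.675 0.117
v -3.456 1.309 -1.848
v -3.172 0.995 -1.408
v -3.041 2.398 -0.492
v -3.324 2.711 -0.932
v -2.955 1.087 -1.58
v -2.823 2.489 -0.664
v -2.852 1.229 -1.813
v -2.72 2.632 -0.897
v -2.888 1.39 -2.054
v -2.756 2.793 -1.139
v -3.053 1.532 -2.248
v -2.922 2.935 -1.332
v -3.311 1.623 -2.35
v -3.18 3.026 -1.435
v -3.602 1.642 -2.337
v -3.471 3.045 -1.422
v -3.86 1.585 -2.212
v -3.728 2.987 -1.297
v -4.025 1.464 -2.004
v -3.893 2.866 -1.088
v -4.059 1.308 -1.759
v -3.928 2.71 -0.844
v -3.956 1.152 -1.535
v -3.824 2.554 -0.62
v -3.738 1.032 -1.383
v -3.606 2.434 -0.467
v -3.455 0.975 -1.337
v -3.323 2.378 -0.421
v -2.228 -0.58 0.445
v -1.755 -2.116 1.477
v -1.3 -0.116 0.708
v -0.827 -1.652 1.74
v -1.753 -1.028 -0.44
v -1.28 -2.564 0.592
v -0.825 -0.564 -0.177
v -0.352 -2.1 0.855
v 3.539 -2.739 3.263
v 3.866 -2.417 3.666
v 3.421 -3.961 4.337
v 3.59 -2.341 3.723
v 3.302 -2.356 3.674
v 3.069 -2.458 3.532
v 2.943 -2.625 3.328
v 2.954 -2.818 3.109
v 3.099 -2.993 2.926
v 3.345 -3.11 2.82
v 3.635 -3.142 2.816
v 3.903 -3.082 2.914
v 4.088 -2.943 3.092
v 4.147 -2.757 3.31
v 4.067 -2.568 3.517
f 1 12 6
f 1 6 2
f 1 2 8
f 1 8 11
f 1 11 12
f 2 6 10
f 6 12 5
f 12 11 3
f 11 8 7
f 8 2 9
f 4 10 5
f 4 5 3
f 4 3 7
f 4 7 9
f 4 9 10
f 5 10 6
f 3 5 12
f 7 3 11
f 9 7 8
f 10 9 2
f 14 13 17
f 14 17 15
f 15 17 18
f 15 18 16
f 17 13 19
f 17 19 18
f 18 19 20
f 18 20 16
f 19 13 21
f 19 21 20
f 20 21 22
f 20 22 16
f 21 13 23
f 21 23 22
f 22 23 24
f 22 24 16
f 23 13 25
f 23 25 24
f 24 25 26
f 24 26 16
f 25 13 27
f 25 27 26
f 26 27 28
f 26 28 16
f 27 13 29
f 27 29 28
f 28 29 30
f 28 30 16
f 29 13 14
f 29 14 30
f 30 14 15
f 30 15 16
f 32 31 35
f 32 35 33
f 33 35 36
f 33 36 34
f 35 31 37
f 35 37 36
f 36 37 38
f 36 38 34
f 37 31 39
f 37 39 38
f 38 39 40
f 38 40 34
f 39 31 41
f 39 41 40
f 40 41 42
f 40 42 34
f 41 31 43
f 41 43 42
f 42 43 44
f 42 44 34
f 43 31 45
f 43 45 44
f 44 45 46
f 44 46 34
f 45 31 47
f 45 47 46
f 46 47 48
f 46 48 34
f 47 31 49
f 47 49 48
f 48 49 50
f 48 50 34
f 49 31 51
f 49 51 50
f 50 51 52
f 50 52 34
f 51 31 53
f 51 53 52
f 52 53 54
f 52 54 34
f 53 31 55
f 53 55 54
f 54 55 56
f 54 56 34
f 55 31 57
f 55 57 56
f 56 57 58
f 56 58 34
f 57 31 32
f 57 32 58
f 58 32 33
f 58 33 34
f 60 62 59
f 63 60 59
f 59 62 61
f 61 63 59
f 60 66 62
f 64 60 63
f 64 66 60
f 62 66 61
f 65 63 61
f 61 66 65
f 65 64 63
f 66 64 65
f 68 67 70
f 68 70 69
f 70 67 71
f 70 71 69
f 71 67 72
f 71 72 69
f 72 67 73
f 72 73 69
f 73 67 74
f 73 74 69
f 74 67 75
f 74 75 69
f 75 67 76
f 75 76 69
f 76 67 77
f 76 77 69
f 77 67 78
f 77 78 69
f 78 67 79
f 78 79 69
f 79 67 80
f 79 80 69
f 80 67 81
f 80 81 69
f 81 67 68
f 81 68 69



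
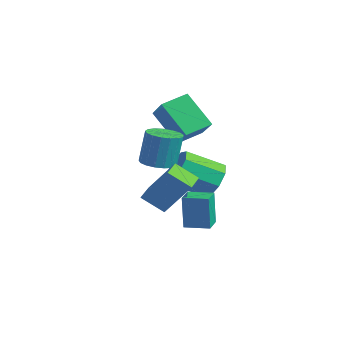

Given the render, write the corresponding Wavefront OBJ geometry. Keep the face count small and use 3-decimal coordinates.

v 1.107 1.256 -4.798
v 0.989 1.234 -2.972
v 0.373 2.019 -4.836
v 0.255 1.997 -3.01
v 2.005 2.123 -4.73
v 1.887 2.101 -2.904
v 1.271 2.886 -4.768
v 1.153 2.864 -2.942
v -3.713 2.463 0.631
v -2.413 2.186 1.658
v -3.739 3.893 1.05
v -2.439 3.615 2.077
v -2.321 2.965 -0.997
v -1.021 2.687 0.03
v -2.347 4.394 -0.578
v -1.047 4.117 0.449
v 0.511 0.275 -0.726
v 1.36 0.494 -0.792
v 1.419 0.805 1
v 0.569 0.585 1.066
v 1.157 0.859 -0.849
v 1.216 1.17 0.944
v 0.806 1.09 -0.877
v 0.865 1.401 0.915
v 0.387 1.134 -0.871
v 0.446 1.445 0.921
v -0.003 0.981 -0.832
v 0.055 1.292 0.96
v -0.276 0.666 -0.768
v -0.217 0.977 1.024
v -0.369 0.262 -0.695
v -0.31 0.573 1.097
v -0.26 -0.139 -0.629
v -0.201 0.171 1.163
v 0.026 -0.446 -0.585
v 0.084 -0.135 1.207
v 0.422 -0.588 -0.574
v 0.481 -0.277 1.219
v 0.839 -0.532 -0.597
v 0.898 -0.221 1.195
v 1.181 -0.291 -0.65
v 1.239 0.02 1.142
v 1.369 0.079 -0.72
v 1.427 0.39 1.072
v 1.312 -0.686 -1.789
v 2.344 0.078 -0.077
v 2.046 0.091 -2.579
v 3.079 0.855 -0.868
v 2.141 -1.575 -1.892
v 3.174 -0.811 -0.181
v 2.876 -0.798 -2.683
v 3.908 -0.034 -0.971
v -0.371 3.88 -2.953
v 0.412 3.935 -2.212
v -0.385 2.275 -1.246
v -1.169 2.22 -1.987
v -0.253 4.377 -2.002
v -1.051 2.717 -1.035
v -0.988 4.528 -2.349
v -1.786 2.868 -1.382
v -1.362 4.3 -3.05
v -2.159 2.639 -2.083
v -1.155 3.825 -3.694
v -1.952 2.165 -2.728
v -0.489 3.383 -3.905
v -1.287 1.723 -2.938
v 0.246 3.232 -3.558
v -0.552 1.572 -2.591
v 0.619 3.461 -2.857
v -0.178 1.8 -1.89
f 2 4 1
f 5 2 1
f 1 4 3
f 3 5 1
f 2 8 4
f 6 2 5
f 6 8 2
f 4 8 3
f 7 5 3
f 3 8 7
f 7 6 5
f 8 6 7
f 10 12 9
f 13 10 9
f 9 12 11
f 11 13 9
f 10 16 12
f 14 10 13
f 14 16 10
f 12 16 11
f 15 13 11
f 11 16 15
f 15 14 13
f 16 14 15
f 18 17 21
f 18 21 19
f 19 21 22
f 19 22 20
f 21 17 23
f 21 23 22
f 22 23 24
f 22 24 20
f 23 17 25
f 23 25 24
f 24 25 26
f 24 26 20
f 25 17 27
f 25 27 26
f 26 27 28
f 26 28 20
f 27 17 29
f 27 29 28
f 28 29 30
f 28 30 20
f 29 17 31
f 29 31 30
f 30 31 32
f 30 32 20
f 31 17 33
f 31 33 32
f 32 33 34
f 32 34 20
f 33 17 35
f 33 35 34
f 34 35 36
f 34 36 20
f 35 17 37
f 35 37 36
f 36 37 38
f 36 38 20
f 37 17 39
f 37 39 38
f 38 39 40
f 38 40 20
f 39 17 41
f 39 41 40
f 40 41 42
f 40 42 20
f 41 17 43
f 41 43 42
f 42 43 44
f 42 44 20
f 43 17 18
f 43 18 44
f 44 18 19
f 44 19 20
f 46 48 45
f 49 46 45
f 45 48 47
f 47 49 45
f 46 52 48
f 50 46 49
f 50 52 46
f 48 52 47
f 51 49 47
f 47 52 51
f 51 50 49
f 52 50 51
f 54 53 57
f 54 57 55
f 55 57 58
f 55 58 56
f 57 53 59
f 57 59 58
f 58 59 60
f 58 60 56
f 59 53 61
f 59 61 60
f 60 61 62
f 60 62 56
f 61 53 63
f 61 63 62
f 62 63 64
f 62 64 56
f 63 53 65
f 63 65 64
f 64 65 66
f 64 66 56
f 65 53 67
f 65 67 66
f 66 67 68
f 66 68 56
f 67 53 69
f 67 69 68
f 68 69 70
f 68 70 56
f 69 53 54
f 69 54 70
f 70 54 55
f 70 55 56



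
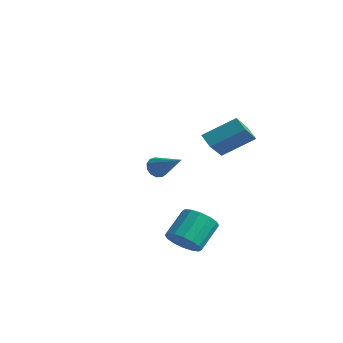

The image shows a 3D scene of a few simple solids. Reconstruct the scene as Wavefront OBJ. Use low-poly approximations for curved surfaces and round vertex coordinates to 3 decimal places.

v 2.226 0.093 2.007
v 2.932 -1.518 3.312
v 1.536 0.221 2.538
v 2.243 -1.39 3.843
v 3.297 1.43 3.077
v 4.004 -0.181 4.382
v 2.608 1.558 3.608
v 3.314 -0.053 4.913
v -4.058 1.934 -1.28
v -3.692 1.936 -1.876
v -2.202 1.846 -0.14
v -3.738 2.314 -1.773
v -3.885 2.571 -1.512
v -4.088 2.626 -1.178
v -4.281 2.461 -0.877
v -4.403 2.128 -0.703
v -4.416 1.734 -0.712
v -4.315 1.403 -0.902
v -4.133 1.241 -1.212
v -3.926 1.298 -1.543
v -3.762 1.558 -1.791
v 2.807 -3.244 -2.692
v 3.305 -2.659 -3.348
v 3.13 -1.251 -2.224
v 2.633 -1.836 -1.568
v 2.802 -2.615 -3.482
v 2.627 -1.206 -2.358
v 2.3 -2.739 -3.404
v 2.125 -1.331 -2.281
v 1.934 -2.999 -3.135
v 1.759 -1.59 -2.012
v 1.802 -3.324 -2.748
v 1.627 -1.916 -1.625
v 1.94 -3.628 -2.345
v 1.765 -2.22 -1.222
v 2.31 -3.829 -2.036
v 2.135 -2.421 -0.912
v 2.813 -3.874 -1.902
v 2.638 -2.465 -0.778
v 3.315 -3.749 -1.979
v 3.14 -2.341 -0.856
v 3.681 -3.49 -2.248
v 3.506 -2.081 -1.125
v 3.813 -3.164 -2.635
v 3.638 -1.756 -1.512
v 3.675 -2.86 -3.038
v 3.5 -1.452 -1.915
f 2 4 1
f 5 2 1
f 1 4 3
f 3 5 1
f 2 8 4
f 6 2 5
f 6 8 2
f 4 8 3
f 7 5 3
f 3 8 7
f 7 6 5
f 8 6 7
f 10 9 12
f 10 12 11
f 12 9 13
f 12 13 11
f 13 9 14
f 13 14 11
f 14 9 15
f 14 15 11
f 15 9 16
f 15 16 11
f 16 9 17
f 16 17 11
f 17 9 18
f 17 18 11
f 18 9 19
f 18 19 11
f 19 9 20
f 19 20 11
f 20 9 21
f 20 21 11
f 21 9 10
f 21 10 11
f 23 22 26
f 23 26 24
f 24 26 27
f 24 27 25
f 26 22 28
f 26 28 27
f 27 28 29
f 27 29 25
f 28 22 30
f 28 30 29
f 29 30 31
f 29 31 25
f 30 22 32
f 30 32 31
f 31 32 33
f 31 33 25
f 32 22 34
f 32 34 33
f 33 34 35
f 33 35 25
f 34 22 36
f 34 36 35
f 35 36 37
f 35 37 25
f 36 22 38
f 36 38 37
f 37 38 39
f 37 39 25
f 38 22 40
f 38 40 39
f 39 40 41
f 39 41 25
f 40 22 42
f 40 42 41
f 41 42 43
f 41 43 25
f 42 22 44
f 42 44 43
f 43 44 45
f 43 45 25
f 44 22 46
f 44 46 45
f 45 46 47
f 45 47 25
f 46 22 23
f 46 23 47
f 47 23 24
f 47 24 25



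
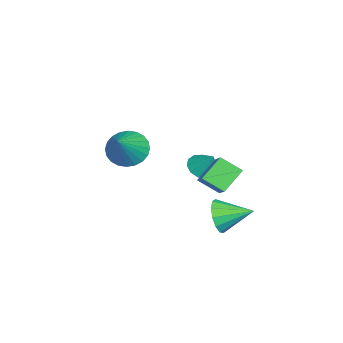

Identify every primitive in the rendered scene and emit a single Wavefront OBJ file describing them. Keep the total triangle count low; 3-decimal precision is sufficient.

v -3.49 -2.738 1.007
v -2.983 -1.955 0.548
v -1.95 -2.922 2.393
v -3.206 -1.755 0.822
v -3.472 -1.705 1.124
v -3.74 -1.812 1.409
v -3.971 -2.059 1.632
v -4.128 -2.411 1.761
v -4.189 -2.812 1.774
v -4.143 -3.202 1.671
v -3.997 -3.521 1.467
v -3.775 -3.721 1.193
v -3.509 -3.771 0.891
v -3.24 -3.664 0.606
v -3.01 -3.416 0.383
v -2.852 -3.065 0.254
v -2.792 -2.664 0.24
v -2.838 -2.274 0.343
v -3.085 0.733 0.366
v -2.387 0.627 0.085
v -2.595 1.287 1.374
v -2.519 1.007 -0.06
v -2.83 1.301 -0.07
v -3.223 1.415 0.059
v -3.571 1.312 0.285
v -3.766 1.026 0.537
v -3.744 0.646 0.735
v -3.514 0.295 0.815
v -3.147 0.082 0.753
v -2.761 0.077 0.568
v -2.478 0.28 0.319
v 1.749 2.059 1.819
v 1.587 1.098 2.428
v 0.919 2.725 2.649
v 0.757 1.763 3.259
v 2.843 2.397 2.641
v 2.681 1.435 3.251
v 2.013 3.062 3.472
v 1.851 2.101 4.081
v 1.616 2.028 0.274
v 2.03 1.75 1.035
v 1.684 3.532 0.786
v 2.402 1.849 0.696
v 2.524 2.004 0.223
v 2.358 2.167 -0.234
v 1.957 2.286 -0.529
v 1.447 2.323 -0.57
v 0.991 2.267 -0.343
v 0.733 2.134 0.08
v 0.756 1.968 0.565
v 1.051 1.821 0.957
v 1.526 1.74 1.132
f 2 1 4
f 2 4 3
f 4 1 5
f 4 5 3
f 5 1 6
f 5 6 3
f 6 1 7
f 6 7 3
f 7 1 8
f 7 8 3
f 8 1 9
f 8 9 3
f 9 1 10
f 9 10 3
f 10 1 11
f 10 11 3
f 11 1 12
f 11 12 3
f 12 1 13
f 12 13 3
f 13 1 14
f 13 14 3
f 14 1 15
f 14 15 3
f 15 1 16
f 15 16 3
f 16 1 17
f 16 17 3
f 17 1 18
f 17 18 3
f 18 1 2
f 18 2 3
f 20 19 22
f 20 22 21
f 22 19 23
f 22 23 21
f 23 19 24
f 23 24 21
f 24 19 25
f 24 25 21
f 25 19 26
f 25 26 21
f 26 19 27
f 26 27 21
f 27 19 28
f 27 28 21
f 28 19 29
f 28 29 21
f 29 19 30
f 29 30 21
f 30 19 31
f 30 31 21
f 31 19 20
f 31 20 21
f 33 35 32
f 36 33 32
f 32 35 34
f 34 36 32
f 33 39 35
f 37 33 36
f 37 39 33
f 35 39 34
f 38 36 34
f 34 39 38
f 38 37 36
f 39 37 38
f 41 40 43
f 41 43 42
f 43 40 44
f 43 44 42
f 44 40 45
f 44 45 42
f 45 40 46
f 45 46 42
f 46 40 47
f 46 47 42
f 47 40 48
f 47 48 42
f 48 40 49
f 48 49 42
f 49 40 50
f 49 50 42
f 50 40 51
f 50 51 42
f 51 40 52
f 51 52 42
f 52 40 41
f 52 41 42



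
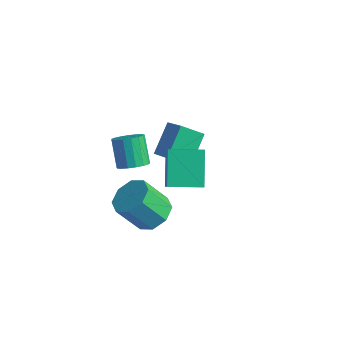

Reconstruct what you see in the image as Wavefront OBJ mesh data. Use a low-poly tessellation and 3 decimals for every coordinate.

v -1.74 -2.244 -1.142
v -1.248 -1.707 -1.088
v -1.988 -1.14 0.035
v -2.48 -1.676 -0.018
v -1.486 -1.58 -1.31
v -2.227 -1.013 -0.187
v -1.783 -1.605 -1.493
v -2.524 -1.038 -0.37
v -2.07 -1.777 -1.595
v -2.81 -1.209 -0.472
v -2.281 -2.055 -1.594
v -3.021 -1.488 -0.471
v -2.368 -2.377 -1.489
v -3.109 -1.809 -0.366
v -2.311 -2.668 -1.304
v -3.052 -2.1 -0.181
v -2.123 -2.862 -1.082
v -2.864 -2.295 0.041
v -1.848 -2.914 -0.874
v -2.588 -2.347 0.249
v -1.547 -2.813 -0.727
v -2.288 -2.246 0.396
v -1.291 -2.581 -0.675
v -2.032 -2.014 0.448
v -1.137 -2.272 -0.73
v -1.878 -1.705 0.393
v -1.122 -1.957 -0.879
v -1.863 -1.389 0.244
v -1.967 -0.534 -1.849
v -1.085 -0.719 -1.392
v -2.24 0.78 -0.789
v -1.358 0.595 -0.333
v -1.322 0.325 -2.747
v -0.44 0.14 -2.291
v -1.595 1.639 -1.688
v -0.713 1.454 -1.231
v -0.621 -2.246 -3.963
v -0.053 -3.04 -4.047
v -0.811 -3.729 -2.64
v -1.379 -2.934 -2.557
v 0.258 -2.508 -3.619
v -0.5 -3.197 -2.212
v 0.054 -1.822 -3.393
v -0.703 -2.511 -1.986
v -0.546 -1.385 -3.501
v -1.303 -2.074 -2.094
v -1.189 -1.451 -3.88
v -1.947 -2.14 -2.473
v -1.5 -1.983 -4.308
v -2.258 -2.672 -2.901
v -1.297 -2.669 -4.534
v -2.054 -3.358 -3.127
v -0.697 -3.106 -4.426
v -1.454 -3.795 -3.019
v 0.538 -2.857 2.038
v 0.951 -3.239 2.634
v 1.671 -1.853 1.897
v 2.084 -2.235 2.493
v 1.316 -3.905 0.827
v 1.729 -4.287 1.423
v 2.449 -2.901 0.686
v 2.862 -3.283 1.282
f 2 1 5
f 2 5 3
f 3 5 6
f 3 6 4
f 5 1 7
f 5 7 6
f 6 7 8
f 6 8 4
f 7 1 9
f 7 9 8
f 8 9 10
f 8 10 4
f 9 1 11
f 9 11 10
f 10 11 12
f 10 12 4
f 11 1 13
f 11 13 12
f 12 13 14
f 12 14 4
f 13 1 15
f 13 15 14
f 14 15 16
f 14 16 4
f 15 1 17
f 15 17 16
f 16 17 18
f 16 18 4
f 17 1 19
f 17 19 18
f 18 19 20
f 18 20 4
f 19 1 21
f 19 21 20
f 20 21 22
f 20 22 4
f 21 1 23
f 21 23 22
f 22 23 24
f 22 24 4
f 23 1 25
f 23 25 24
f 24 25 26
f 24 26 4
f 25 1 27
f 25 27 26
f 26 27 28
f 26 28 4
f 27 1 2
f 27 2 28
f 28 2 3
f 28 3 4
f 30 32 29
f 33 30 29
f 29 32 31
f 31 33 29
f 30 36 32
f 34 30 33
f 34 36 30
f 32 36 31
f 35 33 31
f 31 36 35
f 35 34 33
f 36 34 35
f 38 37 41
f 38 41 39
f 39 41 42
f 39 42 40
f 41 37 43
f 41 43 42
f 42 43 44
f 42 44 40
f 43 37 45
f 43 45 44
f 44 45 46
f 44 46 40
f 45 37 47
f 45 47 46
f 46 47 48
f 46 48 40
f 47 37 49
f 47 49 48
f 48 49 50
f 48 50 40
f 49 37 51
f 49 51 50
f 50 51 52
f 50 52 40
f 51 37 53
f 51 53 52
f 52 53 54
f 52 54 40
f 53 37 38
f 53 38 54
f 54 38 39
f 54 39 40
f 56 58 55
f 59 56 55
f 55 58 57
f 57 59 55
f 56 62 58
f 60 56 59
f 60 62 56
f 58 62 57
f 61 59 57
f 57 62 61
f 61 60 59
f 62 60 61



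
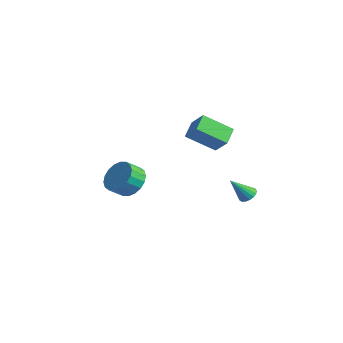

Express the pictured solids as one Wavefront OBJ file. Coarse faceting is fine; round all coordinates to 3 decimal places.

v -2.138 2.498 1.271
v -3.018 1.021 2.386
v -2.811 3.374 1.898
v -3.691 1.896 3.014
v -1.129 2.604 2.206
v -2.009 1.126 3.322
v -1.802 3.479 2.834
v -2.682 2.002 3.949
v -1.088 4.02 -2.249
v -0.521 3.783 -2.335
v -1.332 2.96 -0.931
v -0.476 4.007 -2.147
v -0.572 4.235 -1.981
v -0.785 4.413 -1.878
v -1.067 4.501 -1.859
v -1.355 4.479 -1.93
v -1.581 4.352 -2.074
v -1.694 4.149 -2.258
v -1.668 3.916 -2.441
v -1.51 3.708 -2.579
v -1.254 3.57 -2.642
v -0.961 3.536 -2.615
v -0.696 3.613 -2.505
v -1.613 -3.291 0.513
v -0.67 -3.633 0.113
v -0.704 -4.491 0.768
v -1.647 -4.149 1.167
v -0.535 -3.357 0.483
v -0.569 -4.215 1.137
v -0.614 -3.067 0.858
v -0.648 -3.925 1.513
v -0.891 -2.822 1.165
v -0.925 -3.68 1.82
v -1.311 -2.67 1.343
v -1.345 -3.528 1.998
v -1.791 -2.64 1.356
v -1.825 -3.499 2.011
v -2.235 -2.74 1.203
v -2.269 -3.598 1.857
v -2.556 -2.949 0.912
v -2.59 -3.807 1.567
v -2.691 -3.225 0.543
v -2.725 -4.083 1.197
v -2.612 -3.515 0.167
v -2.646 -4.373 0.822
v -2.335 -3.76 -0.14
v -2.369 -4.618 0.515
v -1.915 -3.912 -0.318
v -1.949 -4.77 0.337
v -1.435 -3.941 -0.331
v -1.469 -4.8 0.324
v -0.991 -3.842 -0.177
v -1.025 -4.7 0.477
f 2 4 1
f 5 2 1
f 1 4 3
f 3 5 1
f 2 8 4
f 6 2 5
f 6 8 2
f 4 8 3
f 7 5 3
f 3 8 7
f 7 6 5
f 8 6 7
f 10 9 12
f 10 12 11
f 12 9 13
f 12 13 11
f 13 9 14
f 13 14 11
f 14 9 15
f 14 15 11
f 15 9 16
f 15 16 11
f 16 9 17
f 16 17 11
f 17 9 18
f 17 18 11
f 18 9 19
f 18 19 11
f 19 9 20
f 19 20 11
f 20 9 21
f 20 21 11
f 21 9 22
f 21 22 11
f 22 9 23
f 22 23 11
f 23 9 10
f 23 10 11
f 25 24 28
f 25 28 26
f 26 28 29
f 26 29 27
f 28 24 30
f 28 30 29
f 29 30 31
f 29 31 27
f 30 24 32
f 30 32 31
f 31 32 33
f 31 33 27
f 32 24 34
f 32 34 33
f 33 34 35
f 33 35 27
f 34 24 36
f 34 36 35
f 35 36 37
f 35 37 27
f 36 24 38
f 36 38 37
f 37 38 39
f 37 39 27
f 38 24 40
f 38 40 39
f 39 40 41
f 39 41 27
f 40 24 42
f 40 42 41
f 41 42 43
f 41 43 27
f 42 24 44
f 42 44 43
f 43 44 45
f 43 45 27
f 44 24 46
f 44 46 45
f 45 46 47
f 45 47 27
f 46 24 48
f 46 48 47
f 47 48 49
f 47 49 27
f 48 24 50
f 48 50 49
f 49 50 51
f 49 51 27
f 50 24 52
f 50 52 51
f 51 52 53
f 51 53 27
f 52 24 25
f 52 25 53
f 53 25 26
f 53 26 27



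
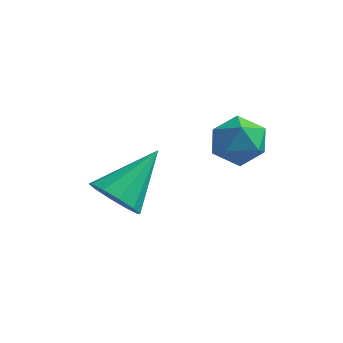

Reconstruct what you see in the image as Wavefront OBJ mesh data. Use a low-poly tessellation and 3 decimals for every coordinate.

v 2.349 0.229 -0.398
v 2.667 0.577 -1.194
v 2.493 -1.157 -0.946
v 2.811 -0.809 -1.742
v 3.324 -0.75 -0.974
v 3.235 0.106 -0.635
v 1.925 -0.686 -1.505
v 1.836 0.17 -1.166
v 2.405 0.012 -1.878
v 3.269 -0.028 -1.55
v 1.891 -0.552 -0.59
v 2.755 -0.592 -0.262
v -0.607 -1.856 -3.347
v -0.186 -2.474 -2.811
v 0.127 -0.284 -2.113
v 0.177 -2.322 -3.221
v 0.24 -1.991 -3.679
v -0.019 -1.61 -4.011
v -0.504 -1.322 -4.089
v -1.027 -1.239 -3.884
v -1.391 -1.391 -3.474
v -1.454 -1.721 -3.015
v -1.194 -2.103 -2.684
v -0.71 -2.391 -2.605
f 1 12 6
f 1 6 2
f 1 2 8
f 1 8 11
f 1 11 12
f 2 6 10
f 6 12 5
f 12 11 3
f 11 8 7
f 8 2 9
f 4 10 5
f 4 5 3
f 4 3 7
f 4 7 9
f 4 9 10
f 5 10 6
f 3 5 12
f 7 3 11
f 9 7 8
f 10 9 2
f 14 13 16
f 14 16 15
f 16 13 17
f 16 17 15
f 17 13 18
f 17 18 15
f 18 13 19
f 18 19 15
f 19 13 20
f 19 20 15
f 20 13 21
f 20 21 15
f 21 13 22
f 21 22 15
f 22 13 23
f 22 23 15
f 23 13 24
f 23 24 15
f 24 13 14
f 24 14 15



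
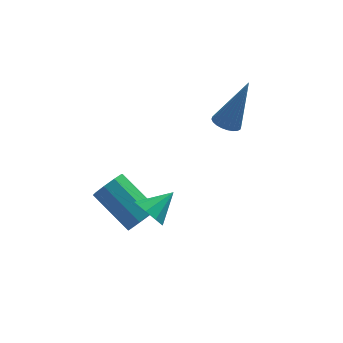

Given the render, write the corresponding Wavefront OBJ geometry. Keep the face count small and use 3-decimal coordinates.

v 2.01 -0.076 -1.343
v 2.53 -0.181 -1.552
v 2.85 0.216 0.603
v 2.516 0.04 -1.579
v 2.425 0.242 -1.57
v 2.27 0.396 -1.527
v 2.076 0.478 -1.455
v 1.872 0.476 -1.367
v 1.689 0.39 -1.275
v 1.555 0.232 -1.193
v 1.49 0.028 -1.134
v 1.504 -0.192 -1.107
v 1.595 -0.395 -1.116
v 1.75 -0.549 -1.16
v 1.944 -0.631 -1.231
v 2.148 -0.629 -1.319
v 2.331 -0.543 -1.411
v 2.465 -0.385 -1.493
v -1.298 -3.487 -2.823
v -0.856 -3.735 -3.305
v -0.362 -2.993 -2.217
v -1.006 -3.298 -3.43
v -1.292 -2.949 -3.271
v -1.582 -2.852 -2.902
v -1.739 -3.052 -2.496
v -1.69 -3.455 -2.243
v -1.458 -3.874 -2.262
v -1.151 -4.111 -2.543
v -0.913 -4.056 -2.955
v -1.385 -2.708 -3.923
v -0.894 -2.676 -3.439
v -1.964 -1.441 -2.433
v -2.455 -1.472 -2.917
v -0.819 -2.345 -3.767
v -1.89 -1.109 -2.761
v -1.009 -2.183 -4.168
v -2.08 -0.948 -3.161
v -1.375 -2.267 -4.454
v -2.446 -1.031 -3.448
v -1.745 -2.557 -4.492
v -2.816 -1.321 -3.486
v -1.947 -2.918 -4.264
v -3.018 -1.682 -3.257
v -1.885 -3.18 -3.876
v -2.956 -1.944 -2.87
v -1.59 -3.222 -3.511
v -2.661 -1.986 -2.504
v -1.198 -3.023 -3.338
v -2.269 -1.787 -2.332
f 2 1 4
f 2 4 3
f 4 1 5
f 4 5 3
f 5 1 6
f 5 6 3
f 6 1 7
f 6 7 3
f 7 1 8
f 7 8 3
f 8 1 9
f 8 9 3
f 9 1 10
f 9 10 3
f 10 1 11
f 10 11 3
f 11 1 12
f 11 12 3
f 12 1 13
f 12 13 3
f 13 1 14
f 13 14 3
f 14 1 15
f 14 15 3
f 15 1 16
f 15 16 3
f 16 1 17
f 16 17 3
f 17 1 18
f 17 18 3
f 18 1 2
f 18 2 3
f 20 19 22
f 20 22 21
f 22 19 23
f 22 23 21
f 23 19 24
f 23 24 21
f 24 19 25
f 24 25 21
f 25 19 26
f 25 26 21
f 26 19 27
f 26 27 21
f 27 19 28
f 27 28 21
f 28 19 29
f 28 29 21
f 29 19 20
f 29 20 21
f 31 30 34
f 31 34 32
f 32 34 35
f 32 35 33
f 34 30 36
f 34 36 35
f 35 36 37
f 35 37 33
f 36 30 38
f 36 38 37
f 37 38 39
f 37 39 33
f 38 30 40
f 38 40 39
f 39 40 41
f 39 41 33
f 40 30 42
f 40 42 41
f 41 42 43
f 41 43 33
f 42 30 44
f 42 44 43
f 43 44 45
f 43 45 33
f 44 30 46
f 44 46 45
f 45 46 47
f 45 47 33
f 46 30 48
f 46 48 47
f 47 48 49
f 47 49 33
f 48 30 31
f 48 31 49
f 49 31 32
f 49 32 33



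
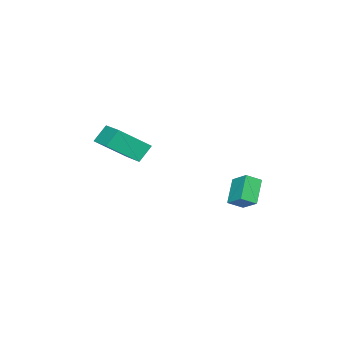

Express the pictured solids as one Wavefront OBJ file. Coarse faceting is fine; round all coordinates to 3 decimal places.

v -3.14 1.351 1.312
v -2.742 2.278 1.885
v -3.749 1.869 0.897
v -3.351 2.796 1.471
v -2.129 1.624 0.169
v -1.731 2.551 0.743
v -2.738 2.142 -0.245
v -2.34 3.069 0.328
v -0.68 -4.815 3.477
v -1.281 -4.491 4.377
v -1.83 -3.704 2.31
v -2.431 -3.38 3.21
v 0.411 -3.44 3.71
v -0.19 -3.116 4.61
v -0.739 -2.329 2.543
v -1.34 -2.005 3.443
f 2 4 1
f 5 2 1
f 1 4 3
f 3 5 1
f 2 8 4
f 6 2 5
f 6 8 2
f 4 8 3
f 7 5 3
f 3 8 7
f 7 6 5
f 8 6 7
f 10 12 9
f 13 10 9
f 9 12 11
f 11 13 9
f 10 16 12
f 14 10 13
f 14 16 10
f 12 16 11
f 15 13 11
f 11 16 15
f 15 14 13
f 16 14 15



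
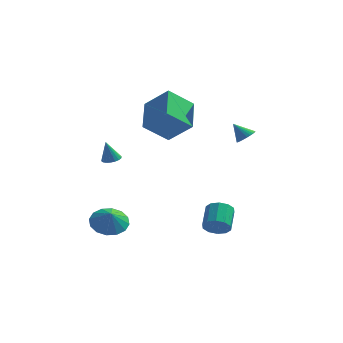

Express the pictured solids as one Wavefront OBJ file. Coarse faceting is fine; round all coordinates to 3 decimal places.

v -2.561 -1.816 -3.073
v -1.93 -2.389 -3.67
v -2.259 -2.324 -2.267
v -1.632 -1.967 -3.516
v -1.583 -1.506 -3.244
v -1.796 -1.127 -2.926
v -2.214 -0.933 -2.647
v -2.725 -0.976 -2.483
v -3.192 -1.244 -2.477
v -3.49 -1.665 -2.63
v -3.539 -2.127 -2.903
v -3.326 -2.505 -3.221
v -2.908 -2.699 -3.499
v -2.397 -2.656 -3.664
v -1.902 -3.106 1.899
v -1.549 -3.488 1.896
v -2.118 -3.314 3.081
v -1.423 -3.302 1.952
v -1.392 -3.077 1.997
v -1.462 -2.858 2.023
v -1.619 -2.688 2.024
v -1.832 -2.601 2.001
v -2.059 -2.614 1.957
v -2.254 -2.724 1.901
v -2.38 -2.91 1.846
v -2.411 -3.135 1.8
v -2.341 -3.354 1.774
v -2.184 -3.524 1.773
v -1.971 -3.611 1.797
v -1.744 -3.598 1.841
v 3.528 1.935 2.32
v 3.819 2.398 2.567
v 2.832 1.925 3.16
v 3.66 2.509 2.436
v 3.48 2.532 2.288
v 3.308 2.465 2.144
v 3.169 2.317 2.028
v 3.085 2.11 1.955
v 3.068 1.878 1.939
v 3.122 1.653 1.98
v 3.237 1.472 2.074
v 3.396 1.361 2.204
v 3.575 1.338 2.353
v 3.748 1.405 2.497
v 3.886 1.553 2.613
v 3.97 1.759 2.685
v 3.987 1.992 2.702
v 3.934 2.216 2.661
v 2.681 -0.261 -3.372
v 3.189 -0.508 -2.863
v 2.986 0.695 -2.079
v 2.479 0.941 -2.588
v 3.418 -0.258 -3.187
v 3.216 0.945 -2.403
v 3.366 -0.009 -3.583
v 3.164 1.194 -2.798
v 3.053 0.143 -3.897
v 2.85 1.346 -3.113
v 2.597 0.141 -4.011
v 2.395 1.344 -3.227
v 2.174 -0.015 -3.881
v 1.971 1.188 -3.097
v 1.944 -0.265 -3.557
v 1.742 0.938 -2.773
v 1.996 -0.514 -3.162
v 1.794 0.689 -2.377
v 2.31 -0.666 -2.847
v 2.107 0.537 -2.063
v 2.765 -0.664 -2.733
v 2.563 0.539 -1.949
v -2.089 1.905 2.392
v -2.644 3.75 3.391
v -0.989 2.849 1.259
v -1.543 4.694 2.258
v -0.677 1.686 3.582
v -1.231 3.531 4.581
v 0.424 2.63 2.449
v -0.131 4.475 3.448
f 2 1 4
f 2 4 3
f 4 1 5
f 4 5 3
f 5 1 6
f 5 6 3
f 6 1 7
f 6 7 3
f 7 1 8
f 7 8 3
f 8 1 9
f 8 9 3
f 9 1 10
f 9 10 3
f 10 1 11
f 10 11 3
f 11 1 12
f 11 12 3
f 12 1 13
f 12 13 3
f 13 1 14
f 13 14 3
f 14 1 2
f 14 2 3
f 16 15 18
f 16 18 17
f 18 15 19
f 18 19 17
f 19 15 20
f 19 20 17
f 20 15 21
f 20 21 17
f 21 15 22
f 21 22 17
f 22 15 23
f 22 23 17
f 23 15 24
f 23 24 17
f 24 15 25
f 24 25 17
f 25 15 26
f 25 26 17
f 26 15 27
f 26 27 17
f 27 15 28
f 27 28 17
f 28 15 29
f 28 29 17
f 29 15 30
f 29 30 17
f 30 15 16
f 30 16 17
f 32 31 34
f 32 34 33
f 34 31 35
f 34 35 33
f 35 31 36
f 35 36 33
f 36 31 37
f 36 37 33
f 37 31 38
f 37 38 33
f 38 31 39
f 38 39 33
f 39 31 40
f 39 40 33
f 40 31 41
f 40 41 33
f 41 31 42
f 41 42 33
f 42 31 43
f 42 43 33
f 43 31 44
f 43 44 33
f 44 31 45
f 44 45 33
f 45 31 46
f 45 46 33
f 46 31 47
f 46 47 33
f 47 31 48
f 47 48 33
f 48 31 32
f 48 32 33
f 50 49 53
f 50 53 51
f 51 53 54
f 51 54 52
f 53 49 55
f 53 55 54
f 54 55 56
f 54 56 52
f 55 49 57
f 55 57 56
f 56 57 58
f 56 58 52
f 57 49 59
f 57 59 58
f 58 59 60
f 58 60 52
f 59 49 61
f 59 61 60
f 60 61 62
f 60 62 52
f 61 49 63
f 61 63 62
f 62 63 64
f 62 64 52
f 63 49 65
f 63 65 64
f 64 65 66
f 64 66 52
f 65 49 67
f 65 67 66
f 66 67 68
f 66 68 52
f 67 49 69
f 67 69 68
f 68 69 70
f 68 70 52
f 69 49 50
f 69 50 70
f 70 50 51
f 70 51 52
f 72 74 71
f 75 72 71
f 71 74 73
f 73 75 71
f 72 78 74
f 76 72 75
f 76 78 72
f 74 78 73
f 77 75 73
f 73 78 77
f 77 76 75
f 78 76 77



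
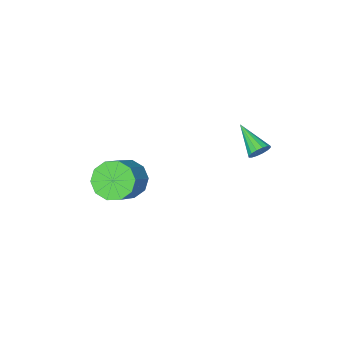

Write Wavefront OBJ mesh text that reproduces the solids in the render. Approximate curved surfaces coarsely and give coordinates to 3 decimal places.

v -1.992 -0.752 1.717
v -1.751 -1.008 1.244
v -2.048 -2.328 2.543
v -1.515 -0.926 1.418
v -1.406 -0.796 1.672
v -1.454 -0.655 1.939
v -1.646 -0.54 2.146
v -1.932 -0.481 2.238
v -2.233 -0.495 2.191
v -2.47 -0.578 2.017
v -2.579 -0.708 1.763
v -2.531 -0.849 1.496
v -2.338 -0.964 1.289
v -2.053 -1.022 1.197
v 3.087 -4.032 -0.067
v 3.859 -4.305 -0.771
v 5.025 -3.621 0.243
v 4.253 -3.348 0.947
v 3.64 -3.695 -0.931
v 4.807 -3.011 0.083
v 3.21 -3.214 -0.761
v 4.377 -2.53 0.253
v 2.733 -3.045 -0.326
v 3.9 -2.361 0.688
v 2.391 -3.253 0.208
v 3.557 -2.569 1.222
v 2.315 -3.759 0.637
v 3.481 -3.075 1.651
v 2.533 -4.369 0.797
v 3.7 -3.685 1.811
v 2.963 -4.85 0.627
v 4.13 -4.166 1.641
v 3.44 -5.019 0.192
v 4.607 -4.335 1.206
v 3.783 -4.811 -0.342
v 4.949 -4.127 0.672
f 2 1 4
f 2 4 3
f 4 1 5
f 4 5 3
f 5 1 6
f 5 6 3
f 6 1 7
f 6 7 3
f 7 1 8
f 7 8 3
f 8 1 9
f 8 9 3
f 9 1 10
f 9 10 3
f 10 1 11
f 10 11 3
f 11 1 12
f 11 12 3
f 12 1 13
f 12 13 3
f 13 1 14
f 13 14 3
f 14 1 2
f 14 2 3
f 16 15 19
f 16 19 17
f 17 19 20
f 17 20 18
f 19 15 21
f 19 21 20
f 20 21 22
f 20 22 18
f 21 15 23
f 21 23 22
f 22 23 24
f 22 24 18
f 23 15 25
f 23 25 24
f 24 25 26
f 24 26 18
f 25 15 27
f 25 27 26
f 26 27 28
f 26 28 18
f 27 15 29
f 27 29 28
f 28 29 30
f 28 30 18
f 29 15 31
f 29 31 30
f 30 31 32
f 30 32 18
f 31 15 33
f 31 33 32
f 32 33 34
f 32 34 18
f 33 15 35
f 33 35 34
f 34 35 36
f 34 36 18
f 35 15 16
f 35 16 36
f 36 16 17
f 36 17 18



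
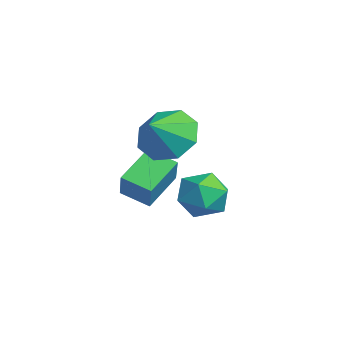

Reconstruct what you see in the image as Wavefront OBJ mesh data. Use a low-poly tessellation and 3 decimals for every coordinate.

v -3.978 2.315 -0.189
v -3.338 1.977 -0.766
v -4.202 0.943 0.366
v -3.562 0.605 -0.211
v -3.31 1.158 0.486
v -3.171 2.006 0.144
v -4.369 0.914 -0.544
v -4.23 1.762 -0.886
v -3.58 1.112 -0.985
v -2.926 1.262 -0.349
v -4.614 1.658 -0.051
v -3.96 1.808 0.585
v -2.358 -0.079 3.052
v -1.555 -0.028 2.475
v -1.782 -0.801 3.788
v -1.563 0.51 3.008
v -2.037 0.702 3.568
v -2.698 0.437 3.825
v -3.16 -0.131 3.63
v -3.152 -0.669 3.096
v -2.679 -0.861 2.537
v -2.017 -0.596 2.279
v -3.512 -0.349 1.416
v -2.86 -0.508 2.337
v -2.865 0.333 1.075
v -2.213 0.174 1.997
v -2.807 -1.354 0.743
v -2.155 -1.513 1.665
v -2.16 -0.672 0.403
v -1.508 -0.831 1.324
f 1 12 6
f 1 6 2
f 1 2 8
f 1 8 11
f 1 11 12
f 2 6 10
f 6 12 5
f 12 11 3
f 11 8 7
f 8 2 9
f 4 10 5
f 4 5 3
f 4 3 7
f 4 7 9
f 4 9 10
f 5 10 6
f 3 5 12
f 7 3 11
f 9 7 8
f 10 9 2
f 14 13 16
f 14 16 15
f 16 13 17
f 16 17 15
f 17 13 18
f 17 18 15
f 18 13 19
f 18 19 15
f 19 13 20
f 19 20 15
f 20 13 21
f 20 21 15
f 21 13 22
f 21 22 15
f 22 13 14
f 22 14 15
f 24 26 23
f 27 24 23
f 23 26 25
f 25 27 23
f 24 30 26
f 28 24 27
f 28 30 24
f 26 30 25
f 29 27 25
f 25 30 29
f 29 28 27
f 30 28 29



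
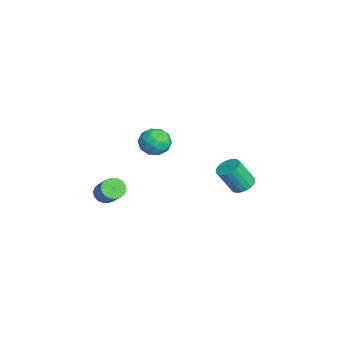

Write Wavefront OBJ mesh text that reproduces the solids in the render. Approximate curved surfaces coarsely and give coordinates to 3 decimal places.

v 0.922 -1.033 1.765
v 1.429 -0.249 1.258
v 2.291 -2.051 1.562
v 2.798 -1.267 1.055
v 2.601 -1.187 2.096
v 1.755 -0.558 2.221
v 1.965 -1.742 0.599
v 1.119 -1.113 0.724
v 2.074 -0.688 0.538
v 2.467 -0.344 1.463
v 1.253 -1.956 1.357
v 1.646 -1.612 2.282
v 1.055 -0.551 1.529
v 2.665 -1.749 1.291
v 2.549 -1.701 1.902
v 2.847 -1.241 1.604
v 1.247 -0.733 2.095
v 1.545 -0.272 1.798
v 2.234 -0.823 2.29
v 2.175 -2.028 1.022
v 2.473 -1.567 0.725
v 0.873 -1.059 1.216
v 1.171 -0.599 0.918
v 1.486 -1.477 0.53
v 1.733 -0.349 0.808
v 2.537 -0.947 0.689
v 2.048 -1.227 0.421
v 1.55 -0.857 0.494
v 1.964 -0.147 1.352
v 2.768 -0.745 1.233
v 2.652 -0.698 1.844
v 2.155 -0.328 1.918
v 2.343 -0.405 0.928
v 0.952 -1.555 1.587
v 1.756 -2.153 1.468
v 1.565 -1.972 0.902
v 1.068 -1.602 0.976
v 1.183 -1.353 2.131
v 1.987 -1.951 2.012
v 2.17 -1.443 2.326
v 1.672 -1.073 2.399
v 1.377 -1.895 1.892
v -0.104 4.414 -4.08
v 0.605 4.826 -3.854
v 0.632 3.858 -2.174
v -0.076 3.446 -2.4
v 0.352 5.039 -3.728
v 0.38 4.071 -2.047
v 0.021 5.144 -3.662
v 0.048 4.175 -1.981
v -0.332 5.122 -3.669
v -0.304 4.154 -1.988
v -0.645 4.978 -3.747
v -0.618 4.01 -2.066
v -0.865 4.737 -3.882
v -0.837 3.768 -2.201
v -0.953 4.44 -4.052
v -0.925 3.471 -2.371
v -0.894 4.138 -4.227
v -0.867 3.17 -2.546
v -0.699 3.884 -4.376
v -0.671 2.916 -2.695
v -0.401 3.722 -4.474
v -0.373 2.754 -2.794
v -0.051 3.68 -4.505
v -0.024 2.711 -2.824
v 0.29 3.764 -4.461
v 0.317 2.796 -2.781
v 0.562 3.961 -4.352
v 0.589 2.993 -2.672
v 0.719 4.236 -4.196
v 0.747 3.268 -2.516
v 0.734 4.542 -4.02
v 0.762 3.574 -2.339
v 2.327 -4.127 -2.619
v 2.847 -4.019 -3.177
v 4.132 -3.604 -1.898
v 3.613 -3.713 -1.341
v 2.709 -3.707 -3.14
v 3.995 -3.293 -1.861
v 2.496 -3.479 -2.999
v 3.781 -3.064 -1.72
v 2.249 -3.379 -2.783
v 3.534 -2.964 -1.505
v 2.018 -3.427 -2.535
v 3.303 -3.013 -1.256
v 1.848 -3.614 -2.304
v 3.133 -3.2 -1.025
v 1.773 -3.903 -2.135
v 3.058 -3.488 -0.856
v 1.808 -4.236 -2.062
v 3.093 -3.821 -0.783
v 1.945 -4.547 -2.099
v 3.231 -4.133 -0.82
v 2.159 -4.776 -2.24
v 3.444 -4.361 -0.961
v 2.406 -4.876 -2.455
v 3.691 -4.461 -1.177
v 2.637 -4.827 -2.704
v 3.922 -4.413 -1.425
v 2.807 -4.64 -2.935
v 4.092 -4.226 -1.656
v 2.882 -4.352 -3.104
v 4.167 -3.937 -1.825
f 1 38 17
f 38 12 41
f 17 41 6
f 38 41 17
f 1 17 13
f 17 6 18
f 13 18 2
f 17 18 13
f 1 13 22
f 13 2 23
f 22 23 8
f 13 23 22
f 1 22 34
f 22 8 37
f 34 37 11
f 22 37 34
f 1 34 38
f 34 11 42
f 38 42 12
f 34 42 38
f 2 18 29
f 18 6 32
f 29 32 10
f 18 32 29
f 6 41 19
f 41 12 40
f 19 40 5
f 41 40 19
f 12 42 39
f 42 11 35
f 39 35 3
f 42 35 39
f 11 37 36
f 37 8 24
f 36 24 7
f 37 24 36
f 8 23 28
f 23 2 25
f 28 25 9
f 23 25 28
f 4 30 16
f 30 10 31
f 16 31 5
f 30 31 16
f 4 16 14
f 16 5 15
f 14 15 3
f 16 15 14
f 4 14 21
f 14 3 20
f 21 20 7
f 14 20 21
f 4 21 26
f 21 7 27
f 26 27 9
f 21 27 26
f 4 26 30
f 26 9 33
f 30 33 10
f 26 33 30
f 5 31 19
f 31 10 32
f 19 32 6
f 31 32 19
f 3 15 39
f 15 5 40
f 39 40 12
f 15 40 39
f 7 20 36
f 20 3 35
f 36 35 11
f 20 35 36
f 9 27 28
f 27 7 24
f 28 24 8
f 27 24 28
f 10 33 29
f 33 9 25
f 29 25 2
f 33 25 29
f 44 43 47
f 44 47 45
f 45 47 48
f 45 48 46
f 47 43 49
f 47 49 48
f 48 49 50
f 48 50 46
f 49 43 51
f 49 51 50
f 50 51 52
f 50 52 46
f 51 43 53
f 51 53 52
f 52 53 54
f 52 54 46
f 53 43 55
f 53 55 54
f 54 55 56
f 54 56 46
f 55 43 57
f 55 57 56
f 56 57 58
f 56 58 46
f 57 43 59
f 57 59 58
f 58 59 60
f 58 60 46
f 59 43 61
f 59 61 60
f 60 61 62
f 60 62 46
f 61 43 63
f 61 63 62
f 62 63 64
f 62 64 46
f 63 43 65
f 63 65 64
f 64 65 66
f 64 66 46
f 65 43 67
f 65 67 66
f 66 67 68
f 66 68 46
f 67 43 69
f 67 69 68
f 68 69 70
f 68 70 46
f 69 43 71
f 69 71 70
f 70 71 72
f 70 72 46
f 71 43 73
f 71 73 72
f 72 73 74
f 72 74 46
f 73 43 44
f 73 44 74
f 74 44 45
f 74 45 46
f 76 75 79
f 76 79 77
f 77 79 80
f 77 80 78
f 79 75 81
f 79 81 80
f 80 81 82
f 80 82 78
f 81 75 83
f 81 83 82
f 82 83 84
f 82 84 78
f 83 75 85
f 83 85 84
f 84 85 86
f 84 86 78
f 85 75 87
f 85 87 86
f 86 87 88
f 86 88 78
f 87 75 89
f 87 89 88
f 88 89 90
f 88 90 78
f 89 75 91
f 89 91 90
f 90 91 92
f 90 92 78
f 91 75 93
f 91 93 92
f 92 93 94
f 92 94 78
f 93 75 95
f 93 95 94
f 94 95 96
f 94 96 78
f 95 75 97
f 95 97 96
f 96 97 98
f 96 98 78
f 97 75 99
f 97 99 98
f 98 99 100
f 98 100 78
f 99 75 101
f 99 101 100
f 100 101 102
f 100 102 78
f 101 75 103
f 101 103 102
f 102 103 104
f 102 104 78
f 103 75 76
f 103 76 104
f 104 76 77
f 104 77 78

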